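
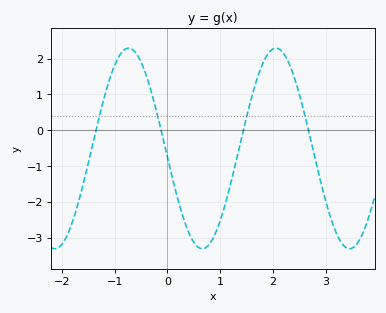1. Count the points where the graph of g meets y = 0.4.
4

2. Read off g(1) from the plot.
-2.54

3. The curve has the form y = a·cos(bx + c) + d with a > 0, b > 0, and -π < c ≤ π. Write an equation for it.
y = 2.8cos(2.25x + 1.65) - 0.51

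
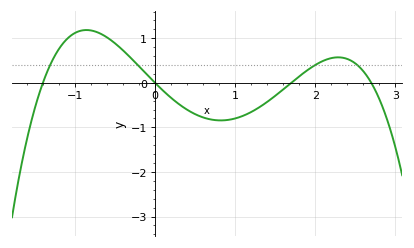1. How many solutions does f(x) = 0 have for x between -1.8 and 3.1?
4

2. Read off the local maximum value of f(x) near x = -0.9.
1.19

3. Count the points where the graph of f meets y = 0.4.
4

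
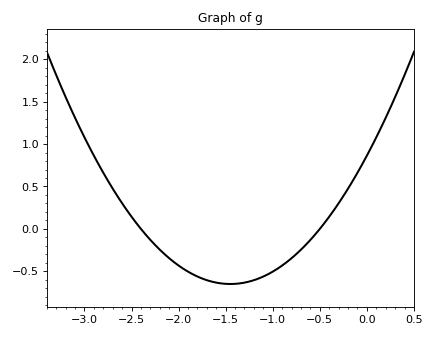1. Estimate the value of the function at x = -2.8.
0.65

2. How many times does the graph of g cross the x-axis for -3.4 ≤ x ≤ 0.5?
2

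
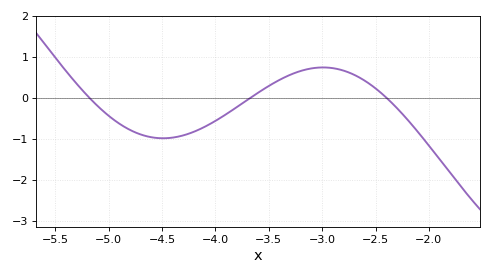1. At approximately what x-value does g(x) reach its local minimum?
-4.49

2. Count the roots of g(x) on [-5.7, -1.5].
3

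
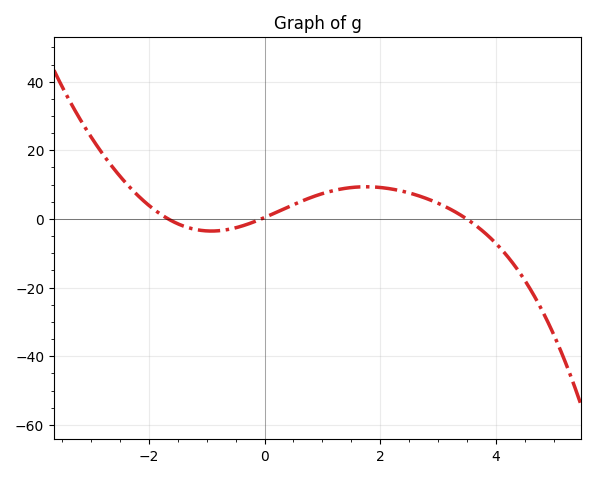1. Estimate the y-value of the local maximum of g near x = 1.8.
9.38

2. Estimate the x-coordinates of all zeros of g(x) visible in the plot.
-1.66, -0.058, 3.49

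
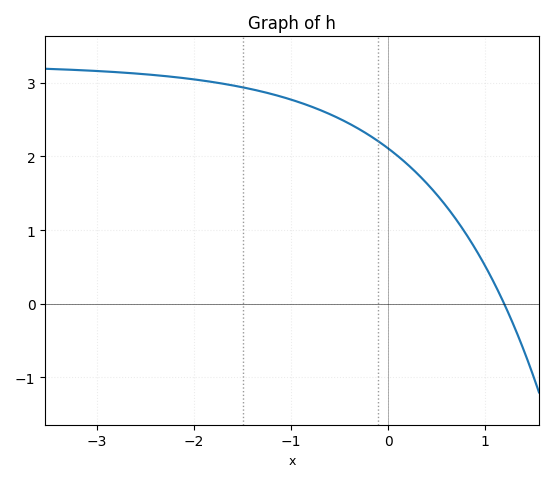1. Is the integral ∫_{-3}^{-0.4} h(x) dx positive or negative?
positive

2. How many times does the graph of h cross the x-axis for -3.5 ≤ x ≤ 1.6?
1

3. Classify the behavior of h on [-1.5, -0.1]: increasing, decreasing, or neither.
decreasing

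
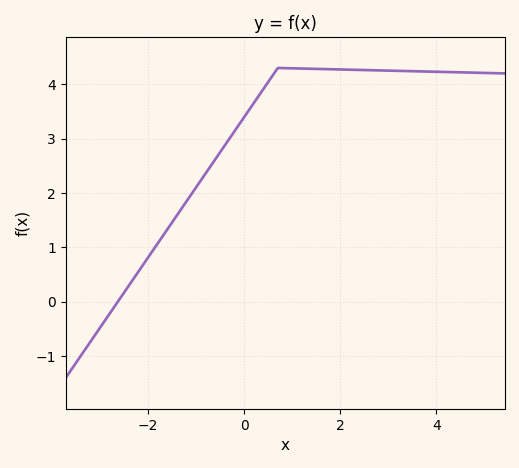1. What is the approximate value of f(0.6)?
4.2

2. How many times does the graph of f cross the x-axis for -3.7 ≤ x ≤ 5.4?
1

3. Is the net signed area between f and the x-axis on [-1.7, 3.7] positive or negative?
positive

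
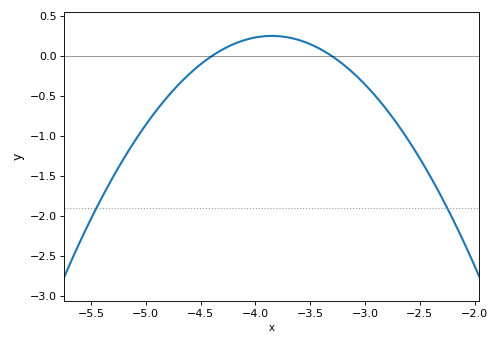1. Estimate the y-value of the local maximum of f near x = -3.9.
0.254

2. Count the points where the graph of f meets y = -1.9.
2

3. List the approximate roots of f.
-4.4, -3.3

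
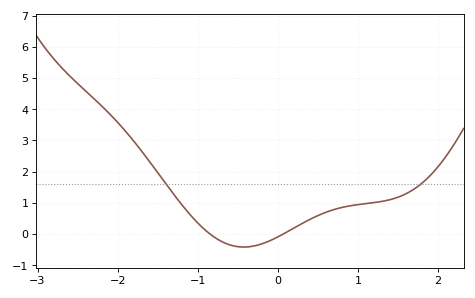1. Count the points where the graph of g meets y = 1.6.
2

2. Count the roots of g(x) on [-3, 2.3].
2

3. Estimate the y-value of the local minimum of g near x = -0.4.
-0.414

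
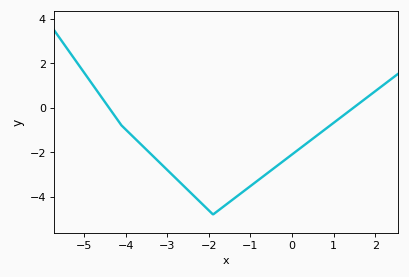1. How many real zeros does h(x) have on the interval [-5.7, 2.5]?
2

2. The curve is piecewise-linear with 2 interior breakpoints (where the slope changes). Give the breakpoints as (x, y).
(-4.1, -0.8); (-1.9, -4.8)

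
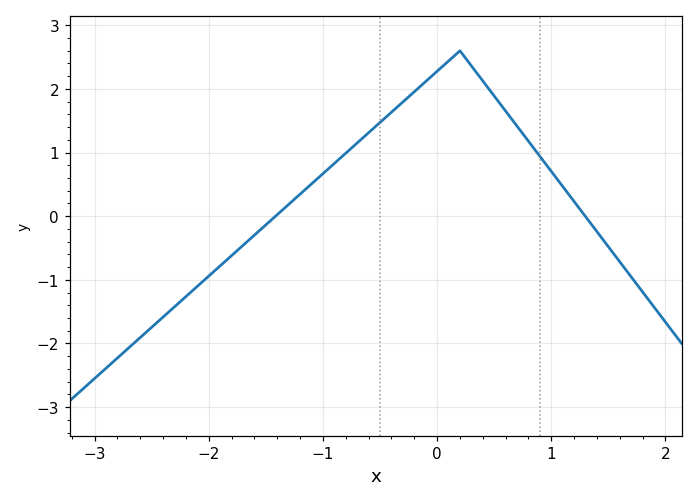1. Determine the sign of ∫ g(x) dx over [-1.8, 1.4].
positive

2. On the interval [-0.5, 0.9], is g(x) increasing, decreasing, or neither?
neither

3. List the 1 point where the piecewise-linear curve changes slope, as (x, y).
(0.2, 2.6)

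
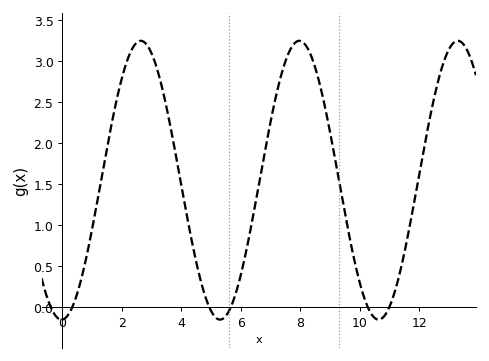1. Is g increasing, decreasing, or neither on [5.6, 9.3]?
neither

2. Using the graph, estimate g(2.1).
2.9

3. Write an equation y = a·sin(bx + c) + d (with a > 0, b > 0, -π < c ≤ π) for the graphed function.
y = 1.7sin(1.2x - 1.5) + 1.55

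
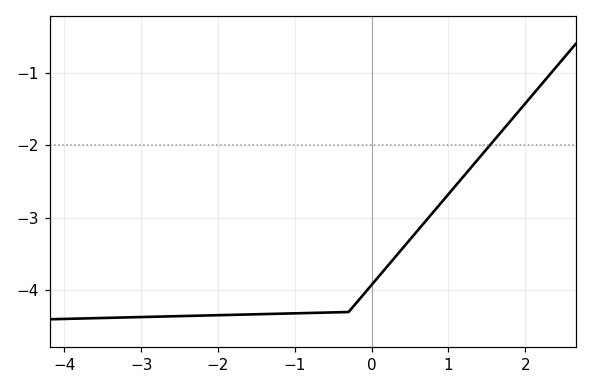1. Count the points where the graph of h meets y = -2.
1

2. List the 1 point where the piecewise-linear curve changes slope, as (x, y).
(-0.3, -4.3)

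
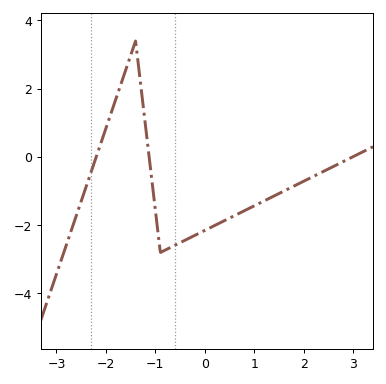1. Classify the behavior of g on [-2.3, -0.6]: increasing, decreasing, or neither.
neither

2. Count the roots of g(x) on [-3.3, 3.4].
3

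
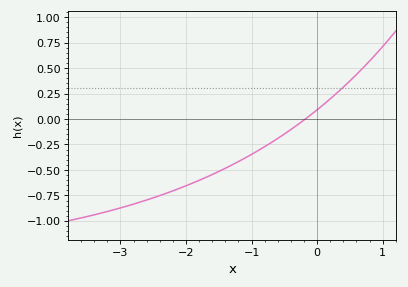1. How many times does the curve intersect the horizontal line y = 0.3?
1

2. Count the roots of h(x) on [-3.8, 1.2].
1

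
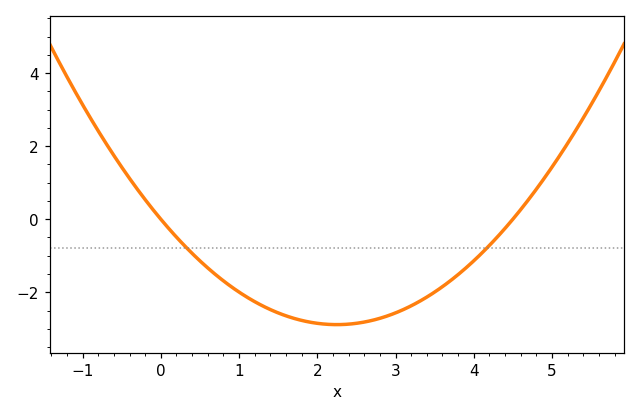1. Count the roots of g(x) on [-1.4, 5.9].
2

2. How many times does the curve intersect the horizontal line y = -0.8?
2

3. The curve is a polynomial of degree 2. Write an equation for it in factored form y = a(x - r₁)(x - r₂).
y = 0.57(x - 0)(x - 4.5)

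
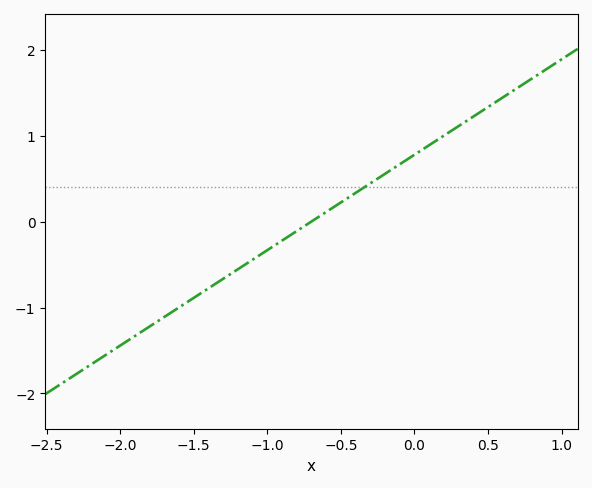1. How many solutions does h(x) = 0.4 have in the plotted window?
1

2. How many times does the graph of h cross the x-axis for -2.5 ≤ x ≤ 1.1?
1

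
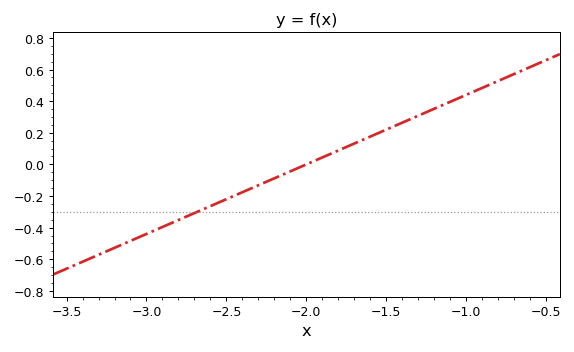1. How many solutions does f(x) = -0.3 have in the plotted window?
1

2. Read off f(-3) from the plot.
-0.44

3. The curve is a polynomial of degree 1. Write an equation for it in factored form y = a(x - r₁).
y = 0.44(x + 2)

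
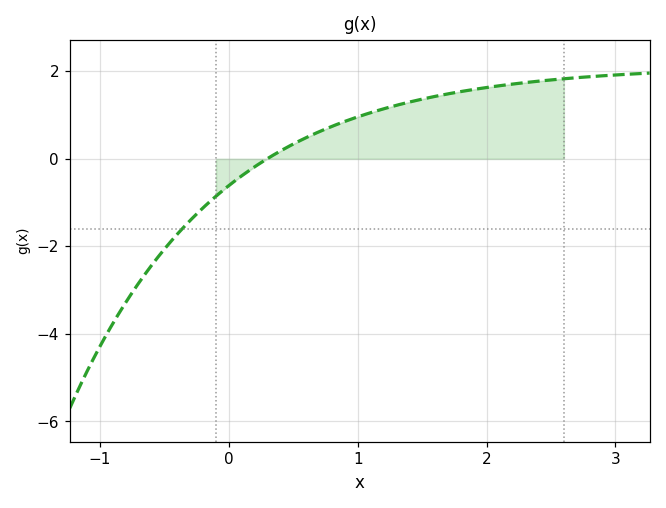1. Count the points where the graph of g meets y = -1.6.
1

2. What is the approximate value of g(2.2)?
1.8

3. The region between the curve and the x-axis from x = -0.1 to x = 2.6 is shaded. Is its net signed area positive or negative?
positive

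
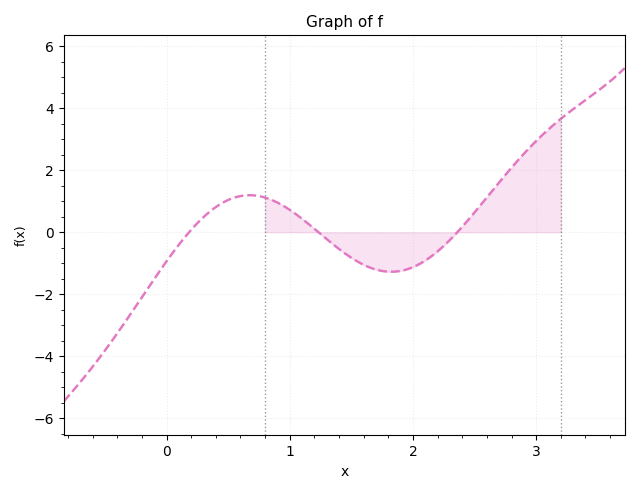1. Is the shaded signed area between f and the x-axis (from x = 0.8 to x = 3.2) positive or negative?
positive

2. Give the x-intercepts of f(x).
0.183, 1.23, 2.36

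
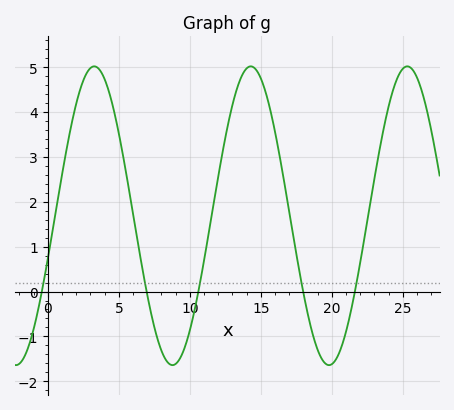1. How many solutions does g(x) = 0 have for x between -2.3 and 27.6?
5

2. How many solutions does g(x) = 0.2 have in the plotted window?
5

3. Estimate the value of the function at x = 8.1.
-1.4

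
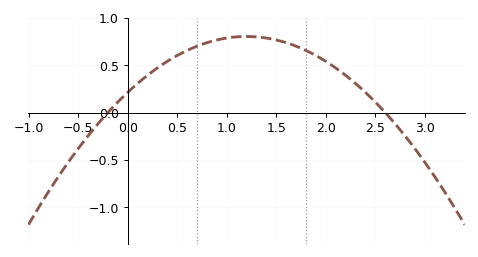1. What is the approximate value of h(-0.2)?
0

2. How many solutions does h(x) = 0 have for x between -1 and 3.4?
2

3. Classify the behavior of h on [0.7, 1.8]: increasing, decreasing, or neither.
neither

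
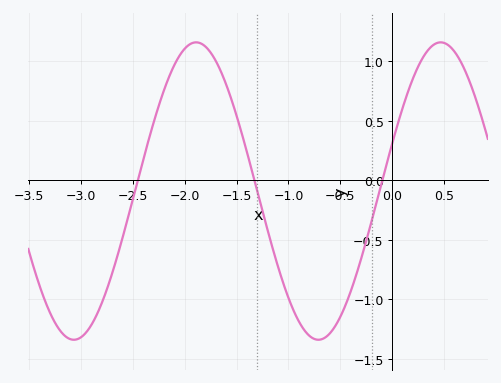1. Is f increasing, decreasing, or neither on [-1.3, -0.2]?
neither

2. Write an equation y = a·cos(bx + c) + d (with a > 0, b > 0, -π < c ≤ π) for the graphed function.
y = 1.25cos(2.67x - 1.24) - 0.09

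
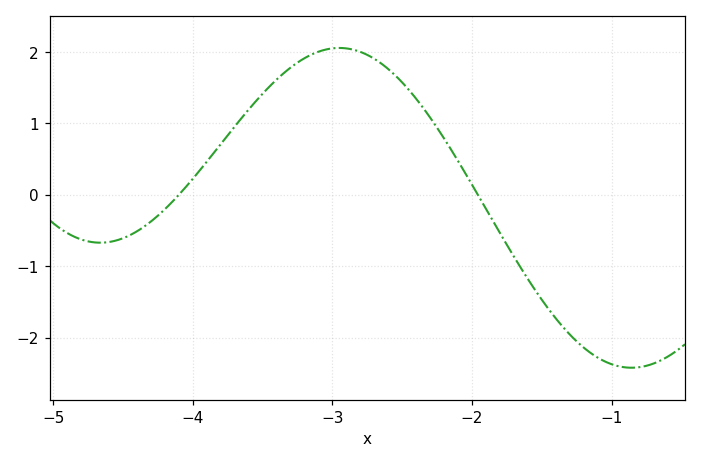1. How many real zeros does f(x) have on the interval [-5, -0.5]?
2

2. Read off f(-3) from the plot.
2.1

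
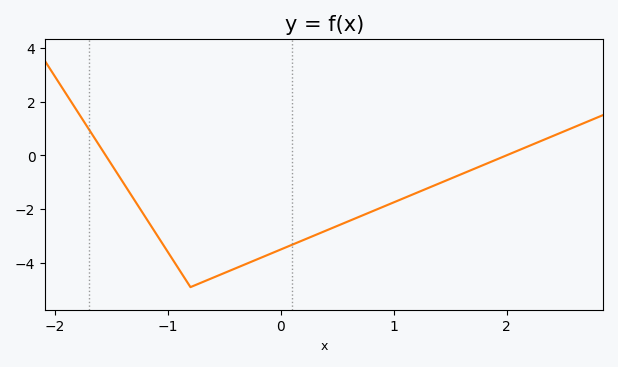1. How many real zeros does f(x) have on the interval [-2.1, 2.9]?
2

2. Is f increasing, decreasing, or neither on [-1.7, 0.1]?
neither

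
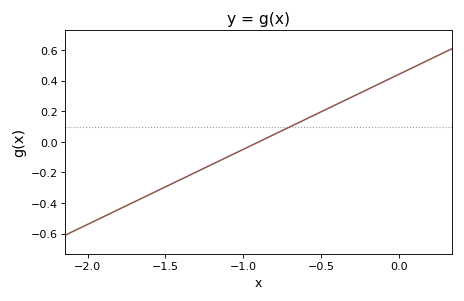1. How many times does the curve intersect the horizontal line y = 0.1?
1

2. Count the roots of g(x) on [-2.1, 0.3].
1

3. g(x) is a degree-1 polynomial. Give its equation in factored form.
y = 0.49(x + 0.9)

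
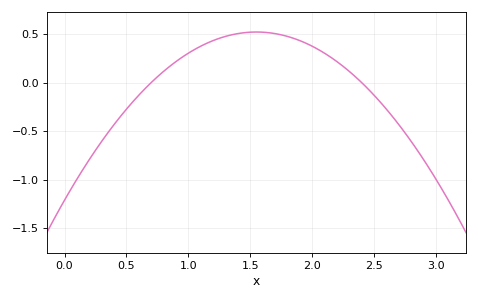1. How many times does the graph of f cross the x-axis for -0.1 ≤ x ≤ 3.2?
2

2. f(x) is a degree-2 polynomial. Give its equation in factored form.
y = -0.72(x - 0.7)(x - 2.4)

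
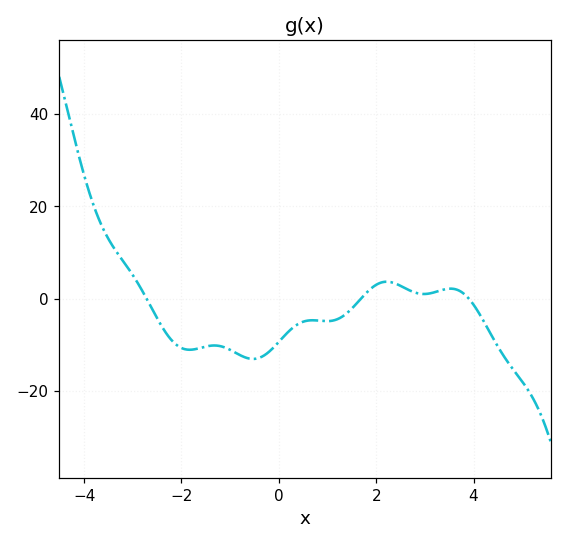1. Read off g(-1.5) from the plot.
-10.3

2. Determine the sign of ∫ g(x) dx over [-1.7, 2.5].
negative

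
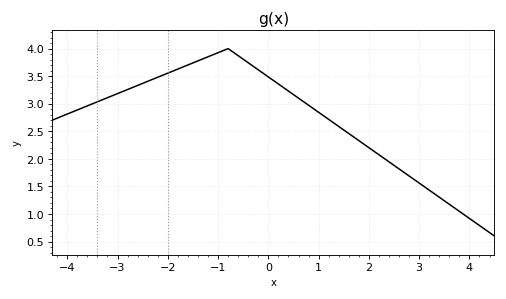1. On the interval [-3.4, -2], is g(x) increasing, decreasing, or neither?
increasing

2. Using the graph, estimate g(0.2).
3.35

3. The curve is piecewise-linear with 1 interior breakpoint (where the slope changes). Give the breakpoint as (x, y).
(-0.8, 4)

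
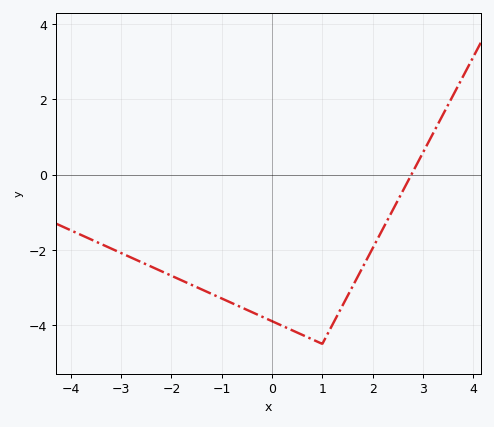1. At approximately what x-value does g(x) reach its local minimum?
0.997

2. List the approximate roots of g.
2.77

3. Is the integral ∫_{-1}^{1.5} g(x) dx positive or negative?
negative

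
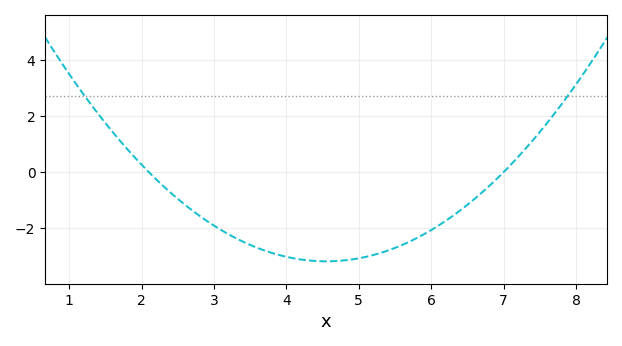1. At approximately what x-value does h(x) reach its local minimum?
4.6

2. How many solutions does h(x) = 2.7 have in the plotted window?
2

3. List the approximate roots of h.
2, 7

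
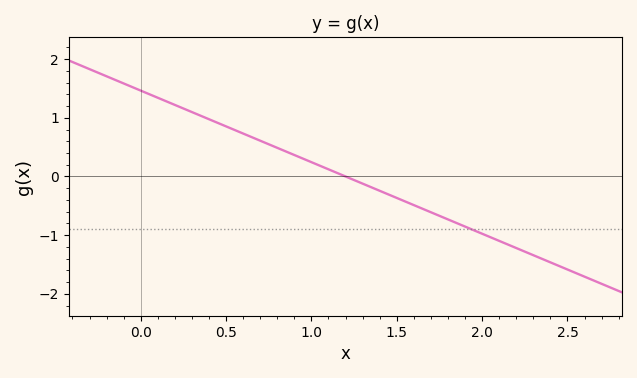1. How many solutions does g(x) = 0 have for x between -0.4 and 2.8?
1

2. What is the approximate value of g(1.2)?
0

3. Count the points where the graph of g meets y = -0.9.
1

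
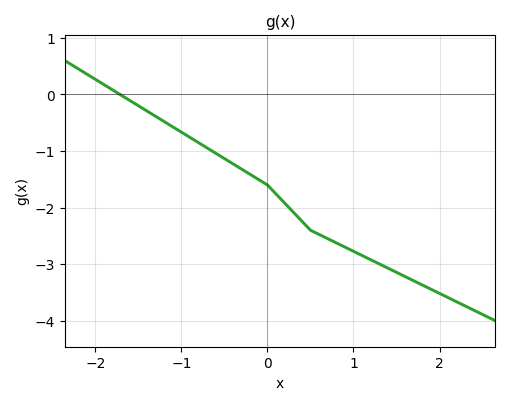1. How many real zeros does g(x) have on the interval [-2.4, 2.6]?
1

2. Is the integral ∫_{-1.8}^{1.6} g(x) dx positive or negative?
negative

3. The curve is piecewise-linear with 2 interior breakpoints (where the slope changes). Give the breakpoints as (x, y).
(0, -1.6); (0.5, -2.4)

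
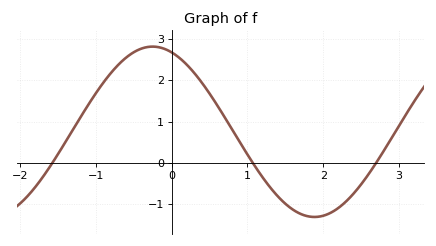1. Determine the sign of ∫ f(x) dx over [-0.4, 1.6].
positive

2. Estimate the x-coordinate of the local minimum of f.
1.88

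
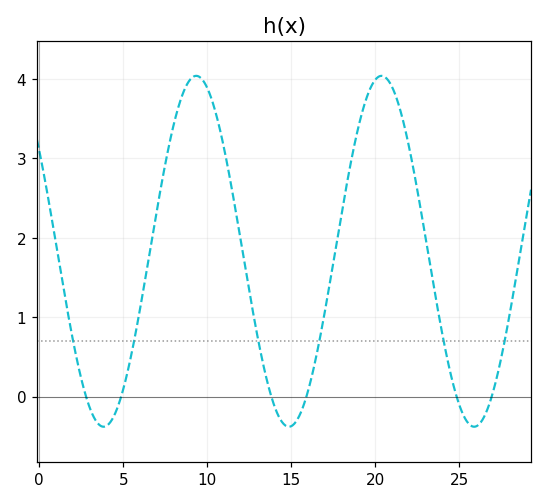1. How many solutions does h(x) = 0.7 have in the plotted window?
6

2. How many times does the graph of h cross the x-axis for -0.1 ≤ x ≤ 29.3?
6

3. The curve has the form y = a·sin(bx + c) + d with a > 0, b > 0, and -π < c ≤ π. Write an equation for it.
y = 2.21sin(0.57x + 2.5) + 1.83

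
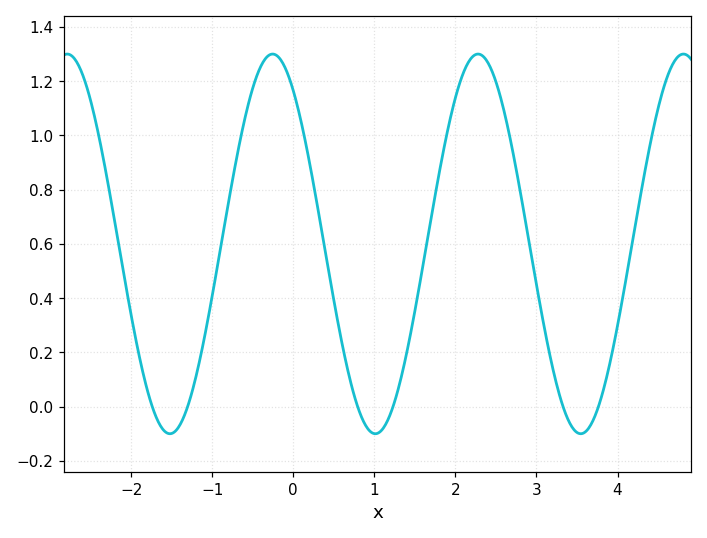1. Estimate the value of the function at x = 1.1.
-0.08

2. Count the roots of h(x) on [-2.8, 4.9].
6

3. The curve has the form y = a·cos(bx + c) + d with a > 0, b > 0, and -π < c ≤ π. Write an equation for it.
y = 0.7cos(2.5x + 0.63) + 0.6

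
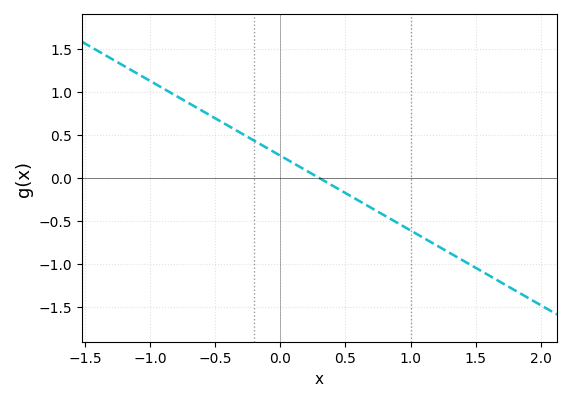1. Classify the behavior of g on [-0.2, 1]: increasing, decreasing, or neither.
decreasing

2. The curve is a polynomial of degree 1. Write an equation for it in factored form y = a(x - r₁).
y = -0.87(x - 0.3)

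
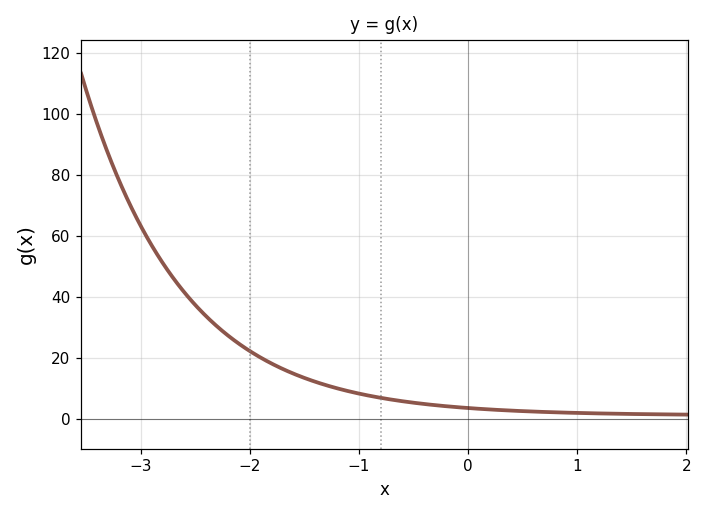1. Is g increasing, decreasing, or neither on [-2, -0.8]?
decreasing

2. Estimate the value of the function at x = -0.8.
8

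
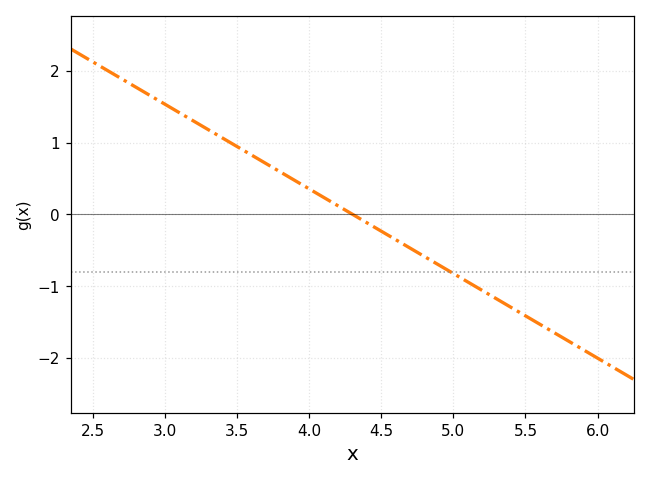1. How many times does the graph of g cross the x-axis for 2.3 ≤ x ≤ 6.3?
1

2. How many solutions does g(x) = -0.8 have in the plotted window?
1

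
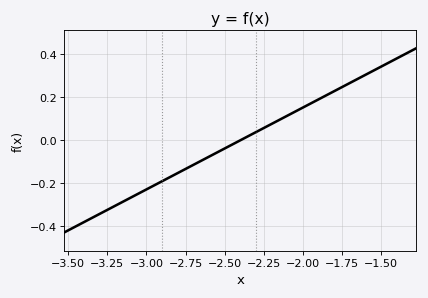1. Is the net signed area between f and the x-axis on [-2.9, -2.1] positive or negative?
negative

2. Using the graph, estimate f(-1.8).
0.22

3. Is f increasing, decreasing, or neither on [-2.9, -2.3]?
increasing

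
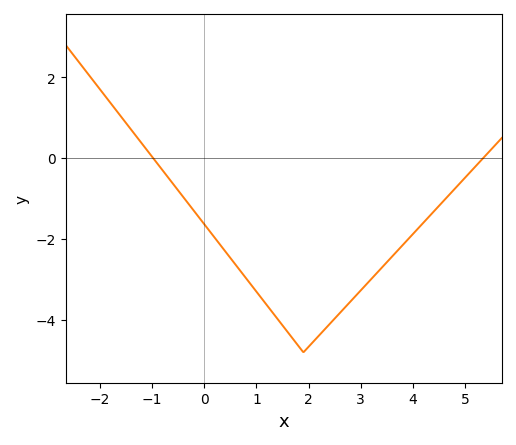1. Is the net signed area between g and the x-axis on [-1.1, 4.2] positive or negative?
negative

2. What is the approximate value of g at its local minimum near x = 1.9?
-4.8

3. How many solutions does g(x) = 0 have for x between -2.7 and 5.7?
2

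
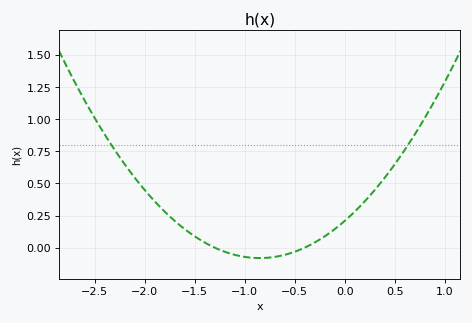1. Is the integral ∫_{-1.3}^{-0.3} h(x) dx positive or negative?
negative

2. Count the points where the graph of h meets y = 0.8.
2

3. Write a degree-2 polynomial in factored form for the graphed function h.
y = 0.4(x + 1.3)(x + 0.4)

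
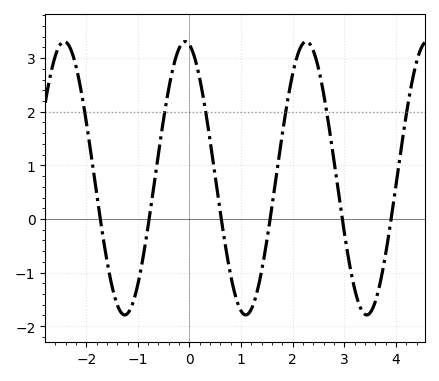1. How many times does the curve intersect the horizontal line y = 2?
6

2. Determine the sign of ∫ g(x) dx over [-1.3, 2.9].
positive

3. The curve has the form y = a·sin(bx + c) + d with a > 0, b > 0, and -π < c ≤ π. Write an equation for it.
y = 2.55sin(2.7x + 1.8) + 0.76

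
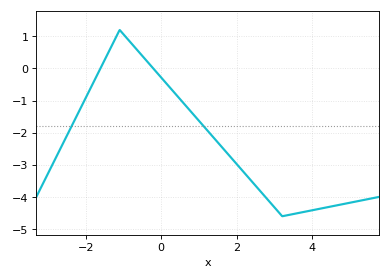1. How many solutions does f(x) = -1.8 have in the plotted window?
2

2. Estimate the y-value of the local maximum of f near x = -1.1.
1.2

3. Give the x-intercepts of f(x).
-1.61, -0.21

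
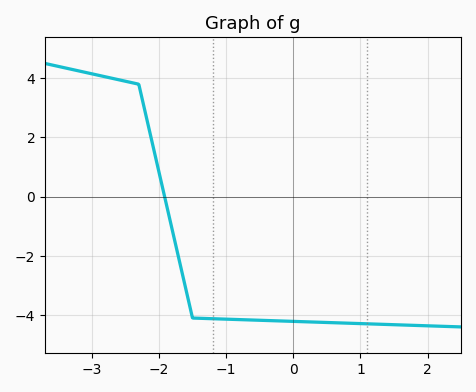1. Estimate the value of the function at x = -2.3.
3.8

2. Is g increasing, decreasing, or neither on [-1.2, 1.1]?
decreasing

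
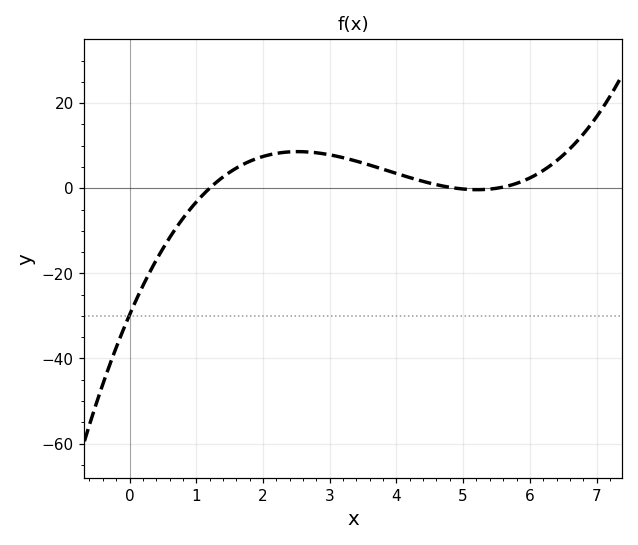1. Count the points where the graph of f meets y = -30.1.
1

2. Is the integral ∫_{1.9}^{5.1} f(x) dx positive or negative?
positive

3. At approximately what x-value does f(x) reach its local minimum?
5.21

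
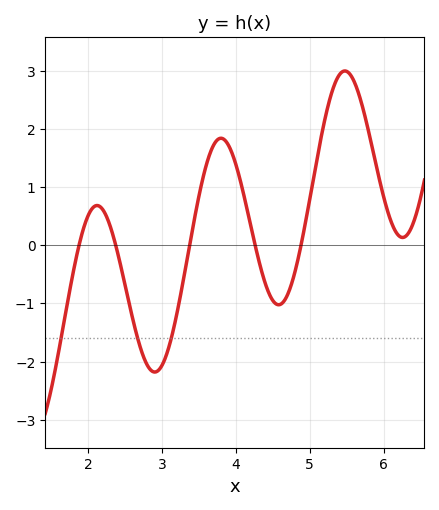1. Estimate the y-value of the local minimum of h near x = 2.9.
-2.18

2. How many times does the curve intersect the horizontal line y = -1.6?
3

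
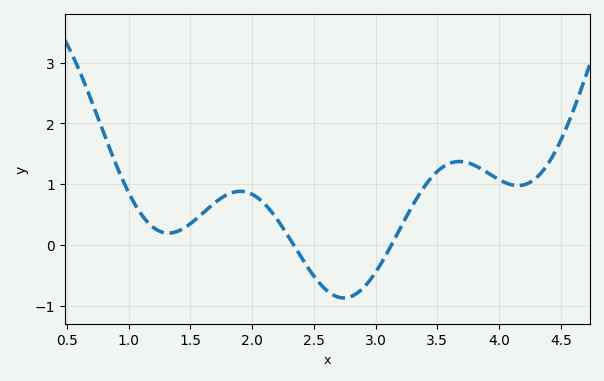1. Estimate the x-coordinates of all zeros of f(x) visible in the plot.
2.33, 3.13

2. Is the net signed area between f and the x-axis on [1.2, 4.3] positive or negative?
positive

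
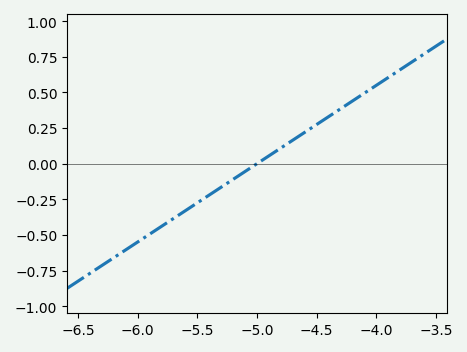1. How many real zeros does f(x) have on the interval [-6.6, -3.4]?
1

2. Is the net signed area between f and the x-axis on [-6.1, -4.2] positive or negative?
negative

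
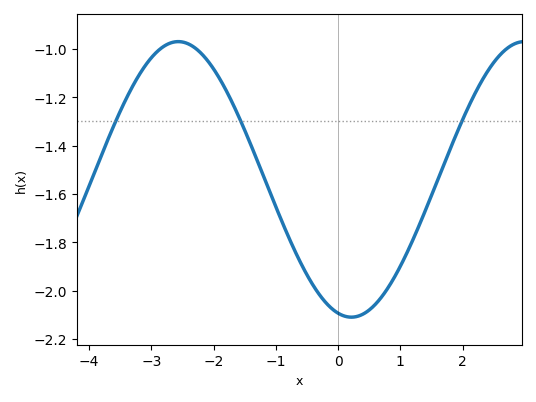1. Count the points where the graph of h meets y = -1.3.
3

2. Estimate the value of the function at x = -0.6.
-1.88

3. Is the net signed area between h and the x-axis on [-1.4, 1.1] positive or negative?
negative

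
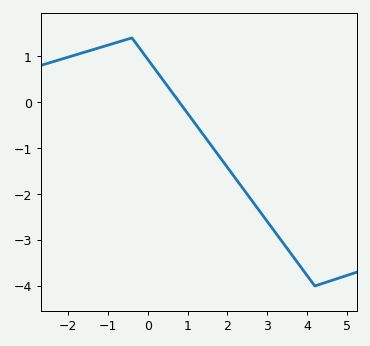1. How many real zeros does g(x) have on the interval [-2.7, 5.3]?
1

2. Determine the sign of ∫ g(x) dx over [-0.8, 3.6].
negative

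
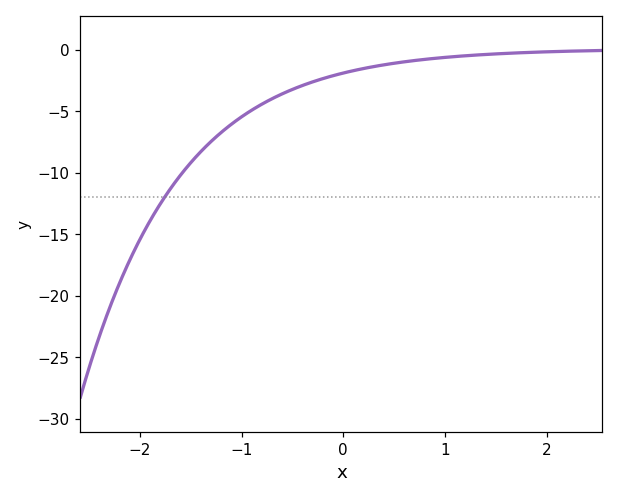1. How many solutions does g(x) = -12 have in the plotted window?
1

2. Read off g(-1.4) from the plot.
-8.5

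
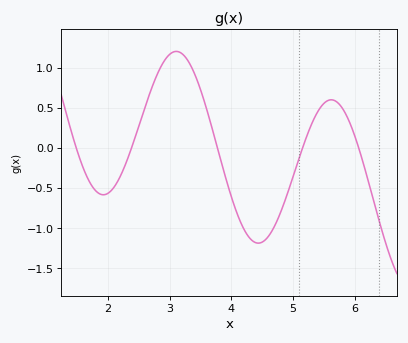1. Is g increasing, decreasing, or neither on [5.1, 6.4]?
neither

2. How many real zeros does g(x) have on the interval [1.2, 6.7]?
5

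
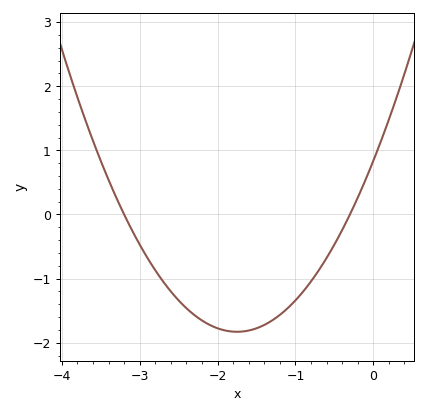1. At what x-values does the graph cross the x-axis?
-3.2, -0.3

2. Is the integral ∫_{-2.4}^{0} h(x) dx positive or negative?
negative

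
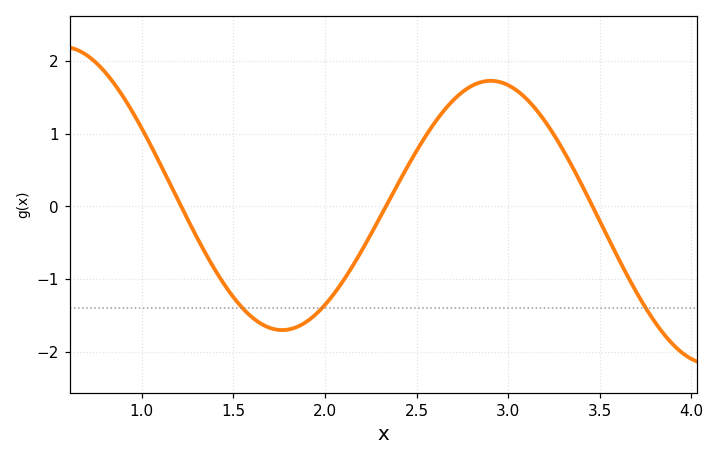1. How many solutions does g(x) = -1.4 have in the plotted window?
3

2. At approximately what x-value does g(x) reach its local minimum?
1.77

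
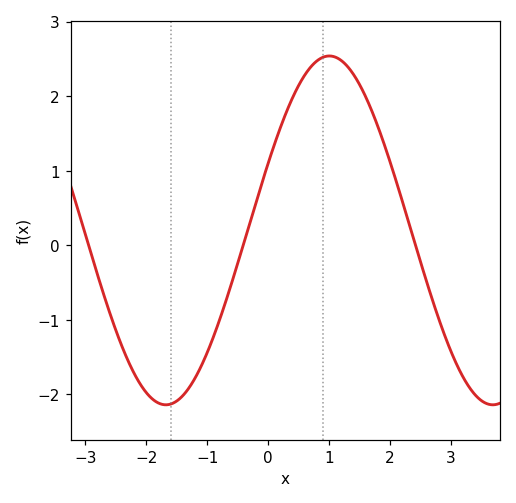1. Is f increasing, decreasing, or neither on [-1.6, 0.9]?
increasing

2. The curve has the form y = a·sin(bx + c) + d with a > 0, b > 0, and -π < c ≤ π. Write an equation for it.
y = 2.34sin(1.2x + 0.39) + 0.2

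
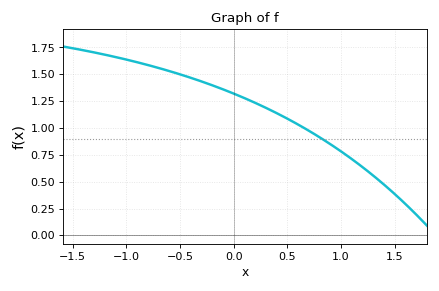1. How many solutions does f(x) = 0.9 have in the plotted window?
1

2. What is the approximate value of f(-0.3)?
1.44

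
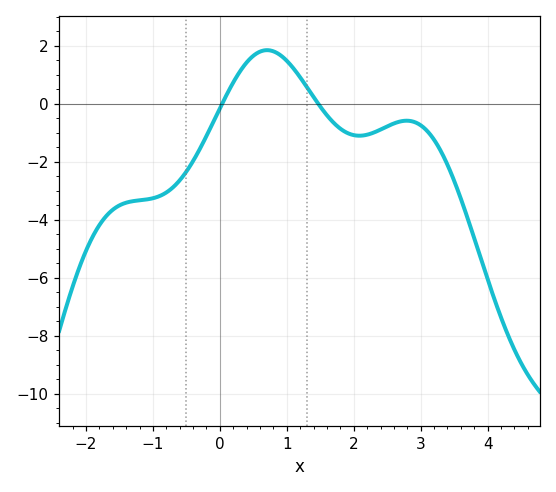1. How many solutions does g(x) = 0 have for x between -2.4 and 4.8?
2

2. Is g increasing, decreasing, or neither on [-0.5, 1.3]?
neither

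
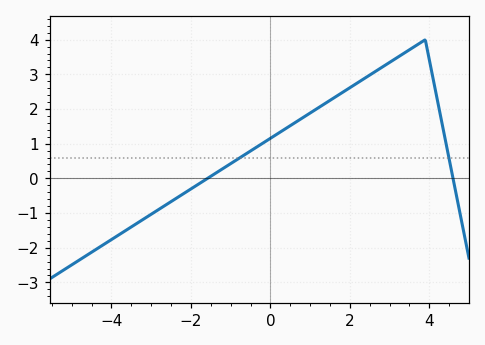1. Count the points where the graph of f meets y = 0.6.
2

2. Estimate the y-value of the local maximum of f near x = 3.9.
4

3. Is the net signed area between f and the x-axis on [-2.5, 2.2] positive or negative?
positive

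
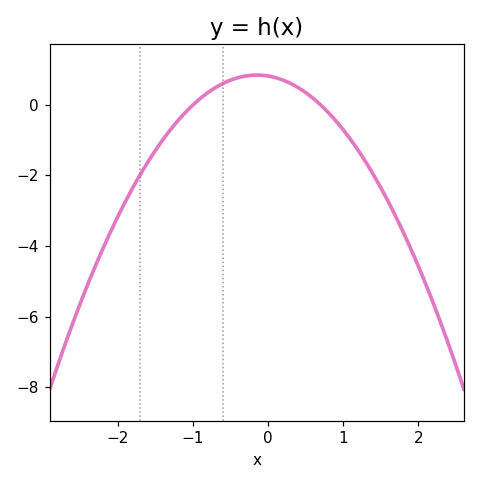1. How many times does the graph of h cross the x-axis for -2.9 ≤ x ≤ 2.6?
2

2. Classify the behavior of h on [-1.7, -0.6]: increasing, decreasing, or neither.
increasing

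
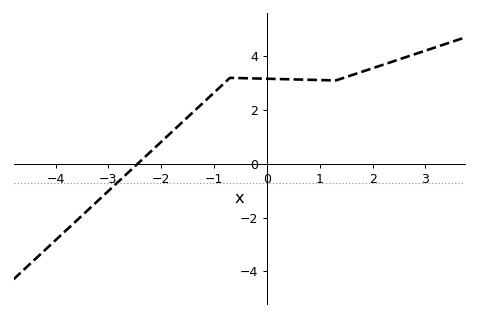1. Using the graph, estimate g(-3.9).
-2.66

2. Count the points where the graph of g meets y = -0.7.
1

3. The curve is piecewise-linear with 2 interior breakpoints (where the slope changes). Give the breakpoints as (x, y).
(-0.7, 3.2); (1.3, 3.1)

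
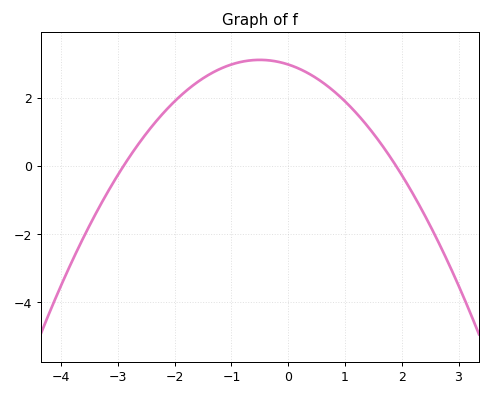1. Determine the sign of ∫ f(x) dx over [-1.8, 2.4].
positive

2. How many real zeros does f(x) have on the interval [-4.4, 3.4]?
2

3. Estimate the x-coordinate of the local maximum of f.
-0.4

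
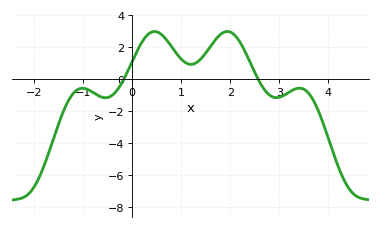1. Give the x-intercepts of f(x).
-0.168, 2.57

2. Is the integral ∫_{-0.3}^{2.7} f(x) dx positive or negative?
positive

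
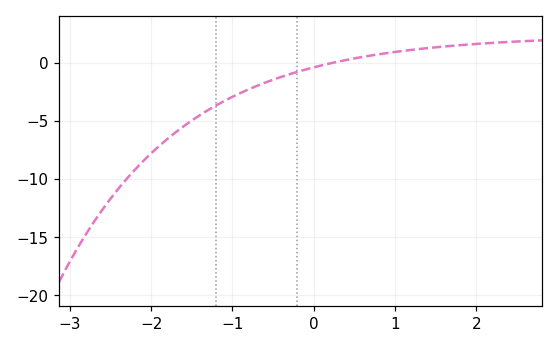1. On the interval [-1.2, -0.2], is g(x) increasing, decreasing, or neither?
increasing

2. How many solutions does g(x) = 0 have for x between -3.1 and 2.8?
1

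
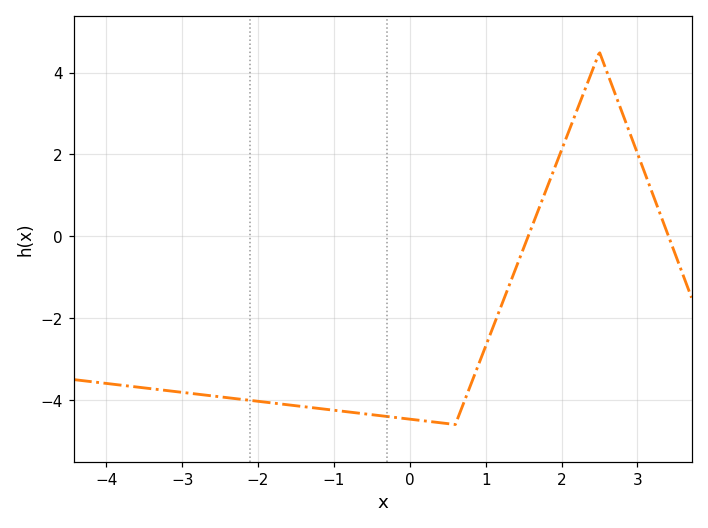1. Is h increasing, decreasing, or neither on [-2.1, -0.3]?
decreasing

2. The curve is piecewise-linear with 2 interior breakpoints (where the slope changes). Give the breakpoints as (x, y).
(0.6, -4.6); (2.5, 4.5)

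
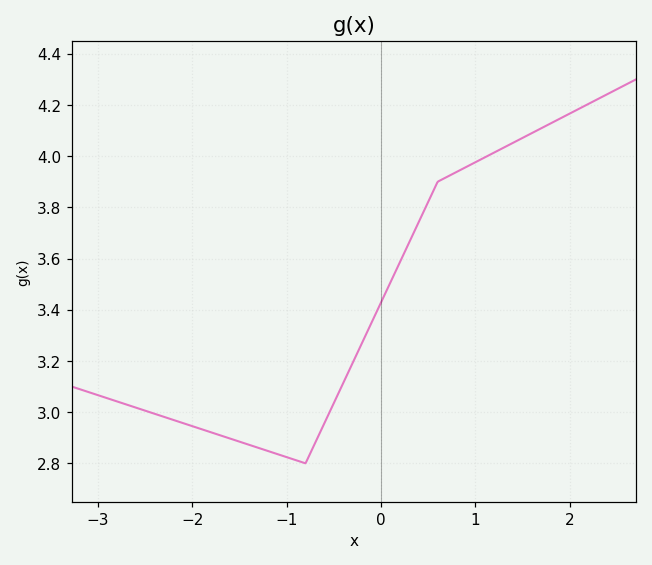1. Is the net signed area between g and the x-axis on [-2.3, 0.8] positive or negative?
positive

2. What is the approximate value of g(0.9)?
3.96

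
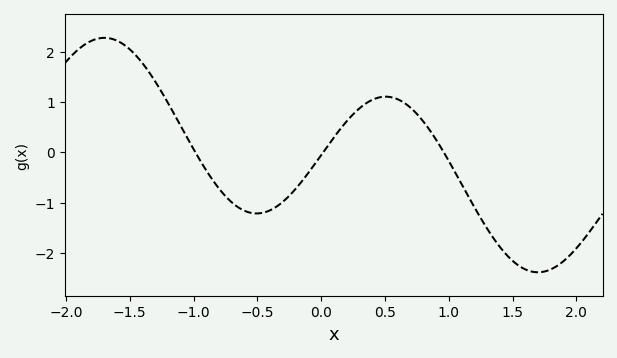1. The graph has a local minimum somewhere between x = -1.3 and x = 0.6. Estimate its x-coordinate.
-0.5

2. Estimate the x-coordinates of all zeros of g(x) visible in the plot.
-1, 0, 1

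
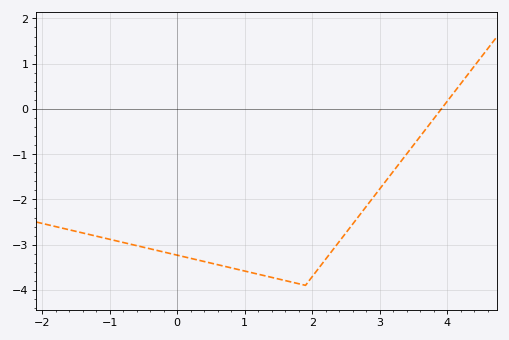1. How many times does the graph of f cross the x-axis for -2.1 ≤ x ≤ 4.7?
1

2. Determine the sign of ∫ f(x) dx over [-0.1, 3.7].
negative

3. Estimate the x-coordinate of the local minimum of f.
1.9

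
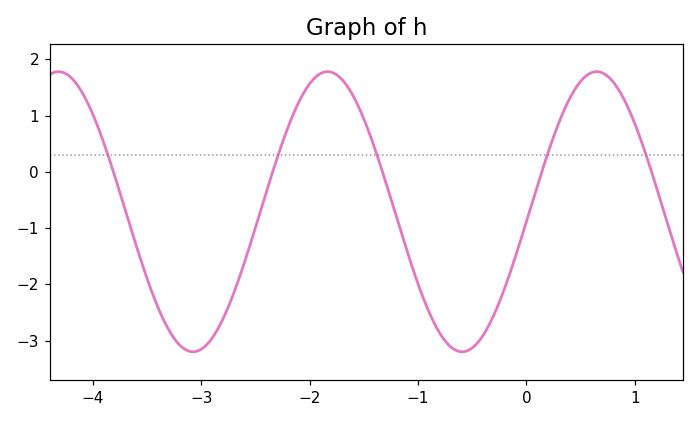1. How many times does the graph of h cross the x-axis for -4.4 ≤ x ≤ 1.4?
5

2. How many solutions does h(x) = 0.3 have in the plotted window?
5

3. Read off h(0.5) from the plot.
1.6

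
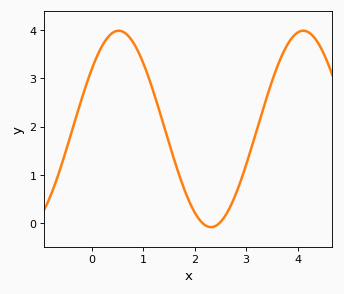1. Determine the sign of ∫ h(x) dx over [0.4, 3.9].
positive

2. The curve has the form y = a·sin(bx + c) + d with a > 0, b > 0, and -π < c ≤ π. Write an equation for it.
y = 2.04sin(1.75x + 0.66) + 1.95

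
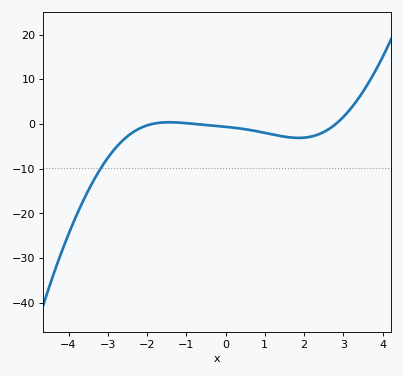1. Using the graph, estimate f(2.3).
-3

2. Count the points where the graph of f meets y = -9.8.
1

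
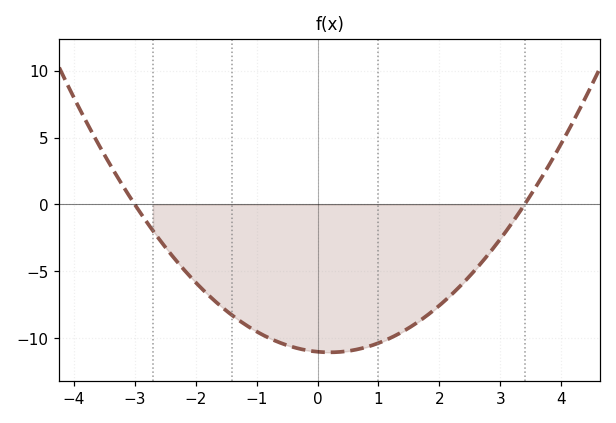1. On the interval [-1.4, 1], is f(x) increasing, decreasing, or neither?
neither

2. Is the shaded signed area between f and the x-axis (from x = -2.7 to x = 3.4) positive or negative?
negative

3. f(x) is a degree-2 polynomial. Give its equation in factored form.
y = 1.08(x + 3)(x - 3.4)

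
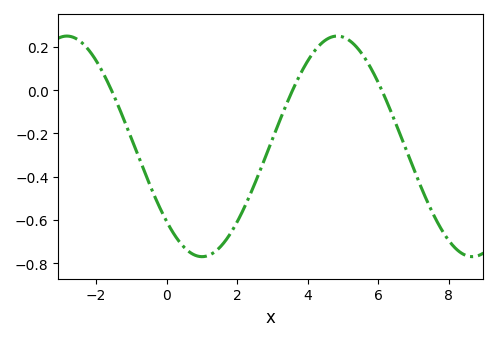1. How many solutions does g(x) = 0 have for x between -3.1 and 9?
3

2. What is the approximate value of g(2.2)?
-0.543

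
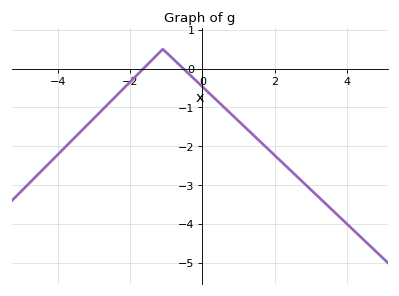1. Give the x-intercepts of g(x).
-1.64, -0.533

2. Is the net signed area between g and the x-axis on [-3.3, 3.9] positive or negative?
negative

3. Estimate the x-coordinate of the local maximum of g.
-1.1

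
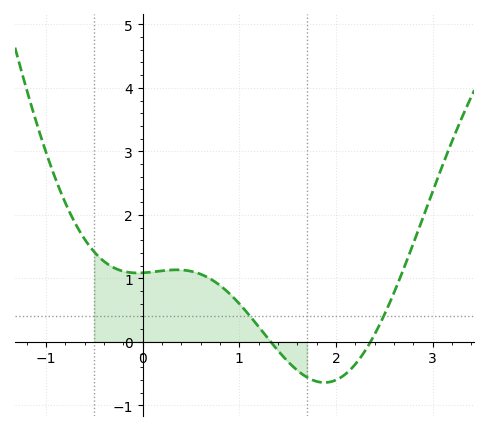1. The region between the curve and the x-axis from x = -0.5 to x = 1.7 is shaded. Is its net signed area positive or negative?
positive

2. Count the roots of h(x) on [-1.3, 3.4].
2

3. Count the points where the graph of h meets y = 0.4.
2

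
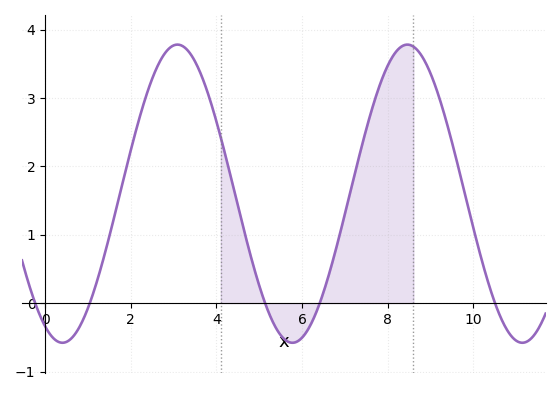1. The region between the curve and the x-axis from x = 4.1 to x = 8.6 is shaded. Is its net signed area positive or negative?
positive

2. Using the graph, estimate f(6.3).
-0.2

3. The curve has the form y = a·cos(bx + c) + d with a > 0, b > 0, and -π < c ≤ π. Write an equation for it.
y = 2.18cos(1.2x + 2.7) + 1.6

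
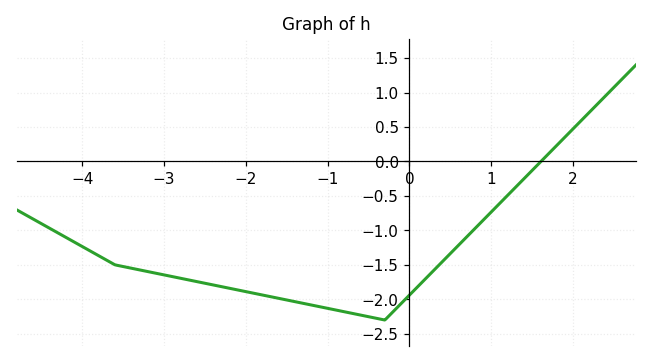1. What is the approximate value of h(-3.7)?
-1.45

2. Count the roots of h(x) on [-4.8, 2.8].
1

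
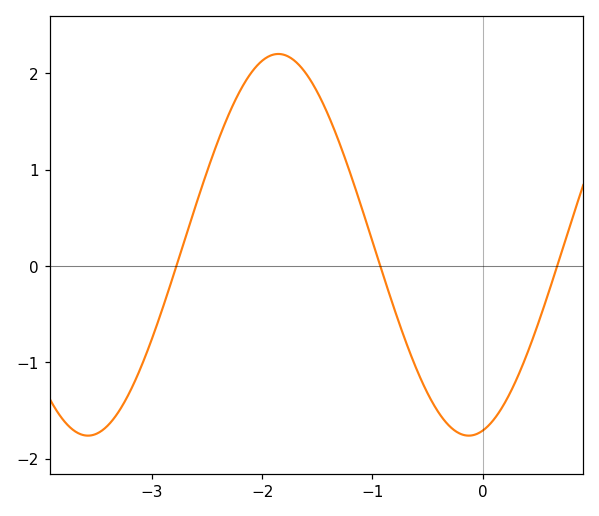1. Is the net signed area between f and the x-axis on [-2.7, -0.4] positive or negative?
positive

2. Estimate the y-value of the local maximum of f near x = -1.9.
2.2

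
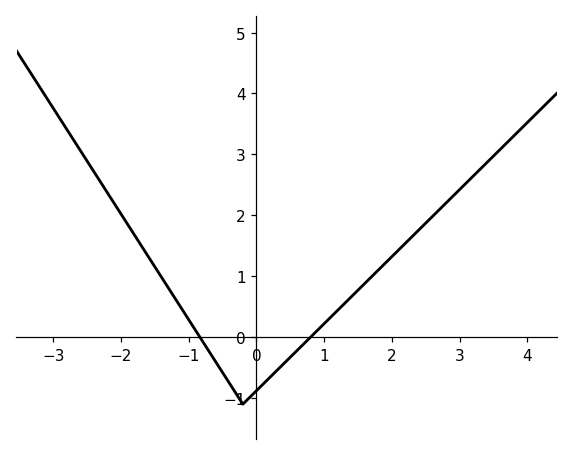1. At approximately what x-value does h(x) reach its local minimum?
-0.2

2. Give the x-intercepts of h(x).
-0.834, 0.8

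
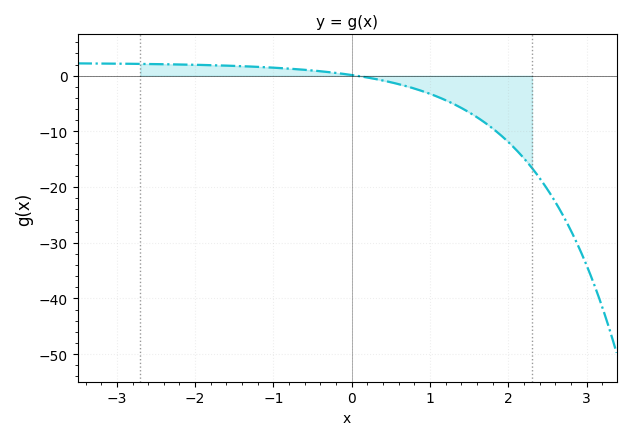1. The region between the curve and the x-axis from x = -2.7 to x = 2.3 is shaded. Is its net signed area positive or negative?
negative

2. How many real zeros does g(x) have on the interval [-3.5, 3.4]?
1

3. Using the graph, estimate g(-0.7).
1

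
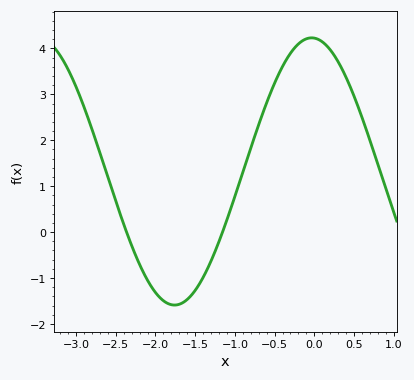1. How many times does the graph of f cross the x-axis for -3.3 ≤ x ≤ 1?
2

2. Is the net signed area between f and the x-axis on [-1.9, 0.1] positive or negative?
positive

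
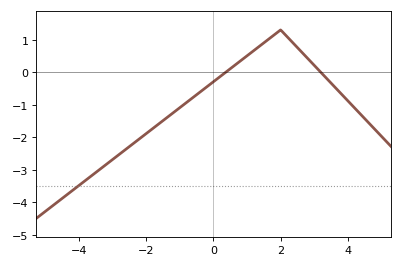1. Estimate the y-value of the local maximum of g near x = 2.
1.3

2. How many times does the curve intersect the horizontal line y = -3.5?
1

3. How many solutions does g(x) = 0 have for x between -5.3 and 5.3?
2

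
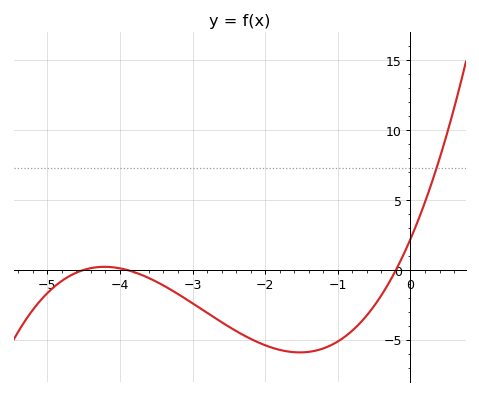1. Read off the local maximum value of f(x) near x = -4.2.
0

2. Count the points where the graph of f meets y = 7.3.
1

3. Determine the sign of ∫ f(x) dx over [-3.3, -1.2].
negative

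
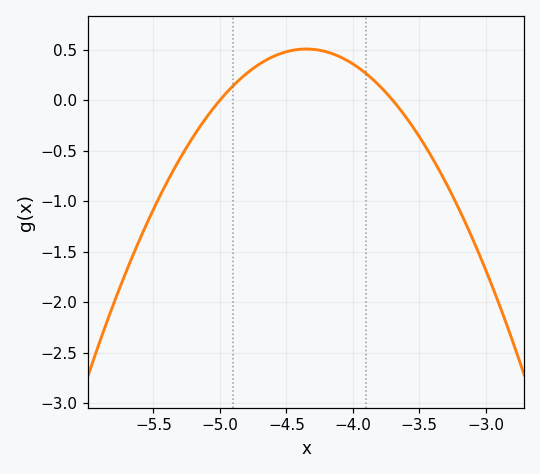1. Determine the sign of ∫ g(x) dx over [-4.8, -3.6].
positive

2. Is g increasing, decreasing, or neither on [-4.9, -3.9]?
neither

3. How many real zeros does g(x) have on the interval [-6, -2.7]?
2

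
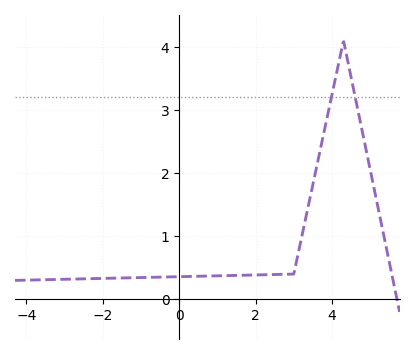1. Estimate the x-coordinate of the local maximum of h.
4.3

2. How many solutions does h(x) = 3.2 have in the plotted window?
2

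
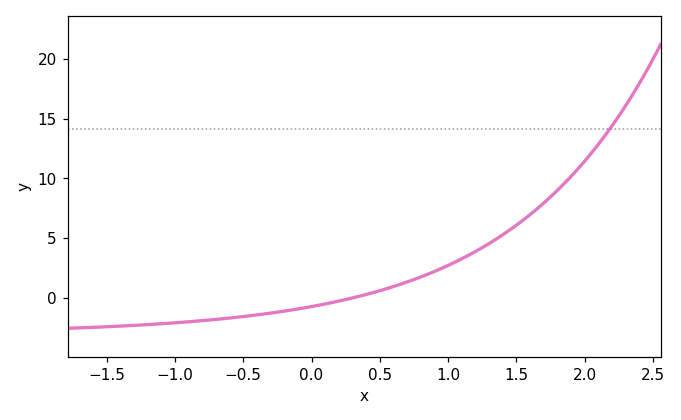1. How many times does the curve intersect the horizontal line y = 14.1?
1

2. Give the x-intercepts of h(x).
0.313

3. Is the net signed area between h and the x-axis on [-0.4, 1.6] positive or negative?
positive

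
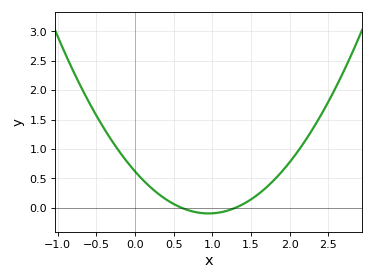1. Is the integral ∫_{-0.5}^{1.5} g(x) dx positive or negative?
positive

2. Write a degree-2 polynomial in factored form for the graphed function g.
y = 0.79(x - 0.6)(x - 1.3)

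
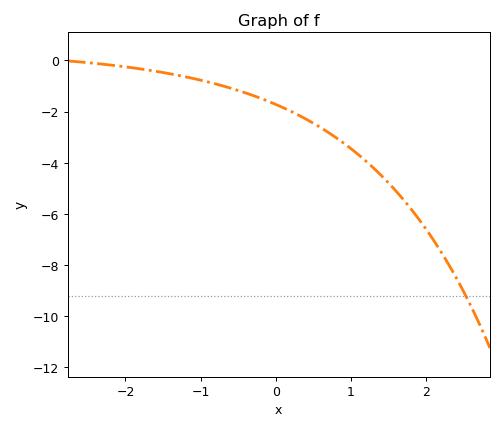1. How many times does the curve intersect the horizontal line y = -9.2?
1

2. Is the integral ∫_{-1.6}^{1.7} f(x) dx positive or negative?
negative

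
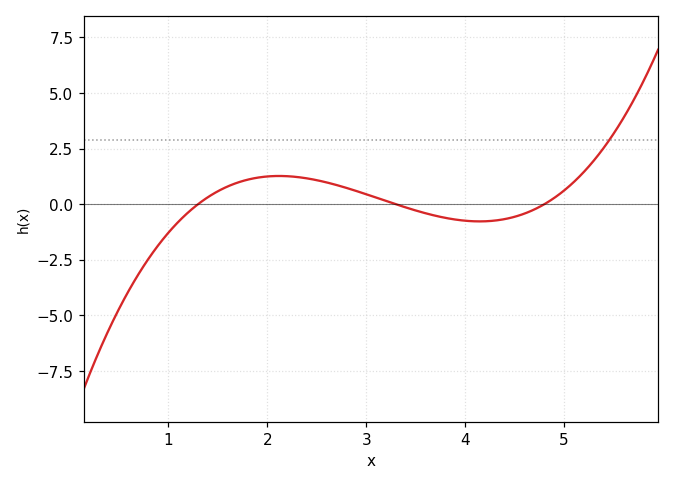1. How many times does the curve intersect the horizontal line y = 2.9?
1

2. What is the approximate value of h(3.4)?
-0.2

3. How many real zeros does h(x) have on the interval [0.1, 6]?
3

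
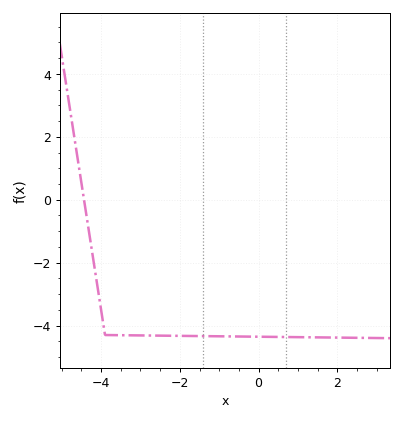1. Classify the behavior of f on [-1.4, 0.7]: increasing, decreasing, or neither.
decreasing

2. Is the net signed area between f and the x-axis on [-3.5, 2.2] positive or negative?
negative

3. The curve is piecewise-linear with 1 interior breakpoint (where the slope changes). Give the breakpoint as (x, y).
(-3.9, -4.3)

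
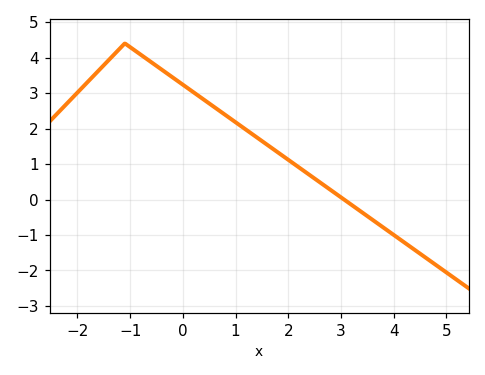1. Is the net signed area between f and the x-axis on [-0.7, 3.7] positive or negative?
positive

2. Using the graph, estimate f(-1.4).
3.9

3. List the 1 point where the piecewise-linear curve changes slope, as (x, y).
(-1.1, 4.4)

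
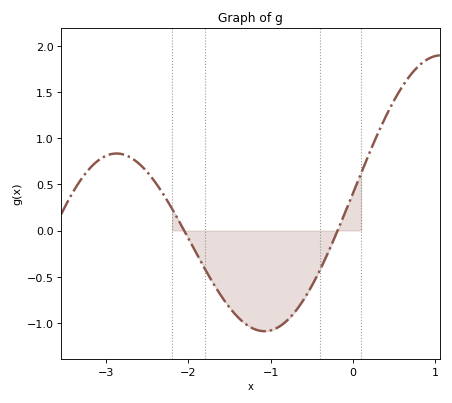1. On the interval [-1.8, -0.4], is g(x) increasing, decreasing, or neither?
neither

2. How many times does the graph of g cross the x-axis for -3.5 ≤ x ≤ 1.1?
2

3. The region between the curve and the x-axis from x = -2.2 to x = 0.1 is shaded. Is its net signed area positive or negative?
negative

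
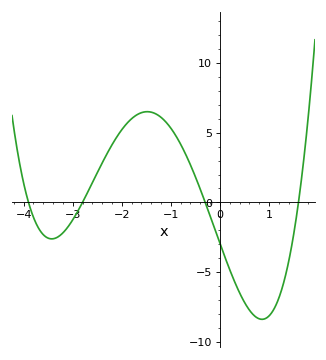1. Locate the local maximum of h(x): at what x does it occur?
-1.5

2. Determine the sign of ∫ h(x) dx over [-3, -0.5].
positive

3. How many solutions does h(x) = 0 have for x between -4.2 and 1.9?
4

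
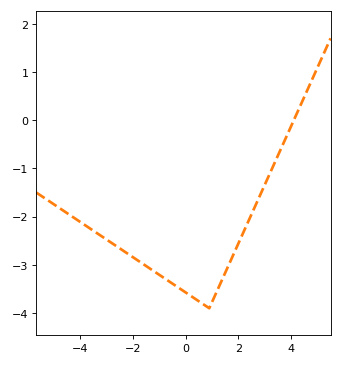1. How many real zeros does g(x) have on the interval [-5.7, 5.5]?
1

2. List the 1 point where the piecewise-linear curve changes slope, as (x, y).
(0.9, -3.9)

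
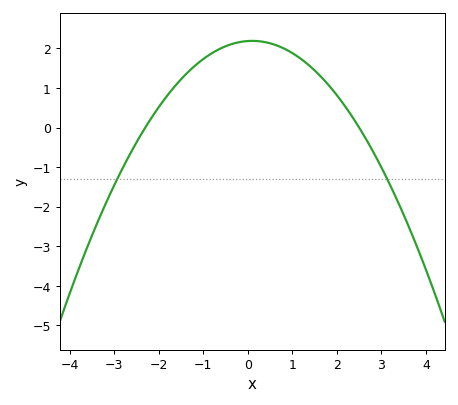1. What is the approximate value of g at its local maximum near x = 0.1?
2.2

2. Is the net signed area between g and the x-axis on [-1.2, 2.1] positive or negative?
positive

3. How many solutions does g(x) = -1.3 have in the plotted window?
2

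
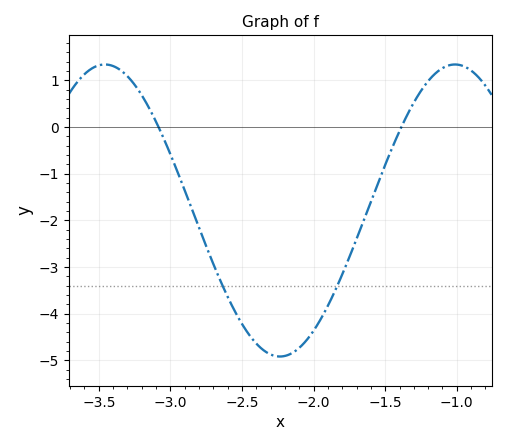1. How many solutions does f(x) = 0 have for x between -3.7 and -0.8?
2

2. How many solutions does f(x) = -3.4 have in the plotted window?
2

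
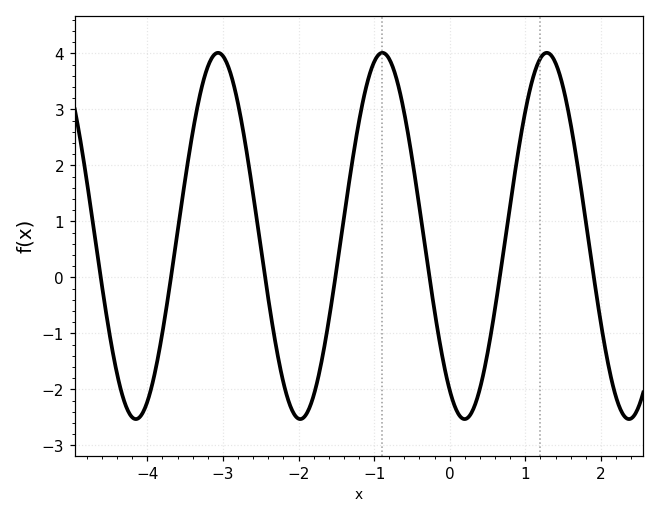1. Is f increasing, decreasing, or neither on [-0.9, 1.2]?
neither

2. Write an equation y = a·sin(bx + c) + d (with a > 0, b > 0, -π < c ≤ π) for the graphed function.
y = 3.27sin(2.9x - 2.1) + 0.74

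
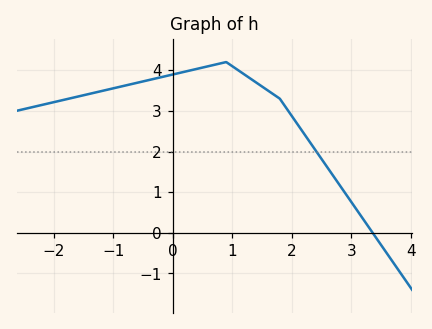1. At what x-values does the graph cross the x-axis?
3.36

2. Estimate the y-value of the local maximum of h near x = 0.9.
4.2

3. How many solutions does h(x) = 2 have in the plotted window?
1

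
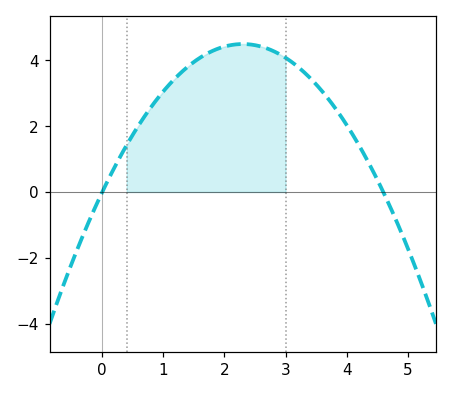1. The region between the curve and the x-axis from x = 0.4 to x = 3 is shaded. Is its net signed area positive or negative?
positive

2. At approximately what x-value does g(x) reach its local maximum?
2.3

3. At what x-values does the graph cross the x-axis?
0, 4.6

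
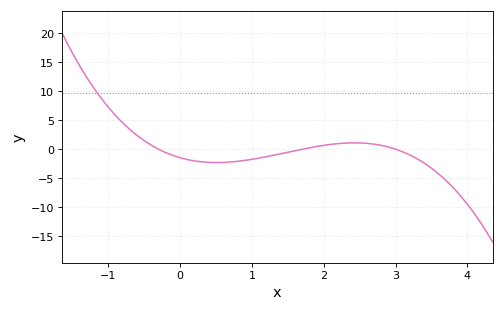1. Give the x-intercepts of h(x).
-0.3, 1.7, 3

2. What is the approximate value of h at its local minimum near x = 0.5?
-2.5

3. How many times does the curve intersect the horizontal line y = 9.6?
1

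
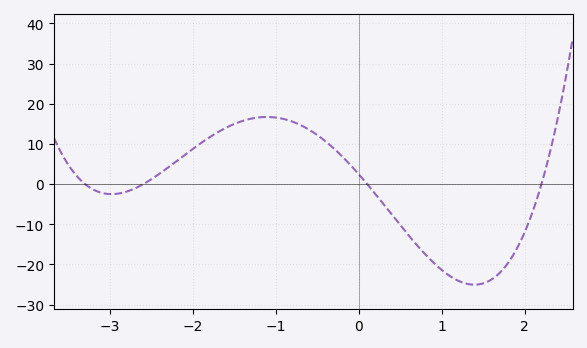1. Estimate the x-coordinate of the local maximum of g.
-1.11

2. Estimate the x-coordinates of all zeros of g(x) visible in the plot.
-3.3, -2.6, 0.1, 2.2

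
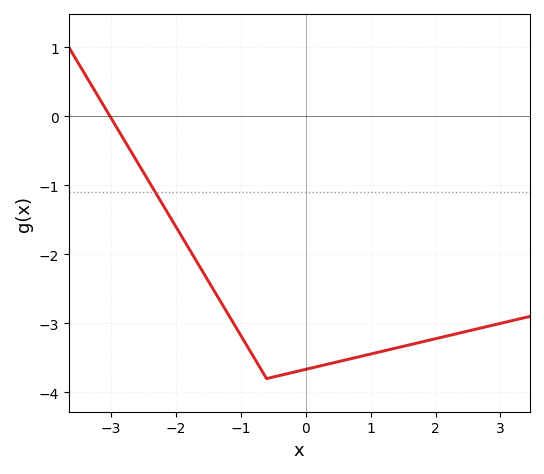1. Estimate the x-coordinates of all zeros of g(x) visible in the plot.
-3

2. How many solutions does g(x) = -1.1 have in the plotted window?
1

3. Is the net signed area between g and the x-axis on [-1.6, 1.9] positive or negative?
negative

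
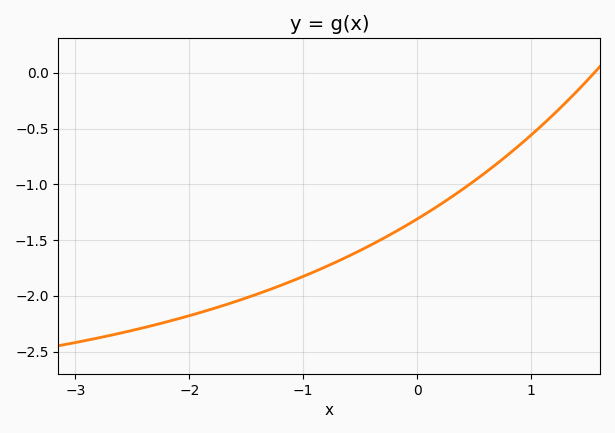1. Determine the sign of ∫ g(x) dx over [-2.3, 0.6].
negative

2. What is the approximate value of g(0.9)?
-0.65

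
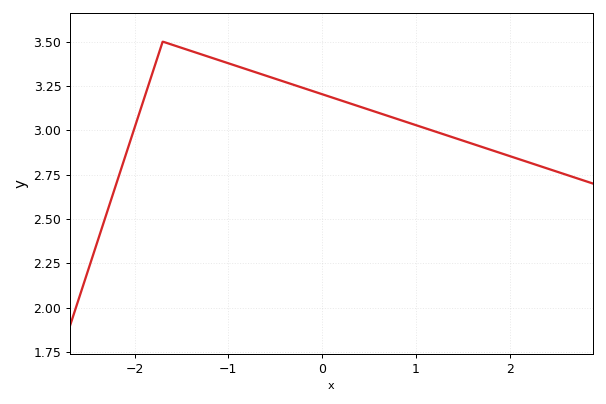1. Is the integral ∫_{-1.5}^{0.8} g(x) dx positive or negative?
positive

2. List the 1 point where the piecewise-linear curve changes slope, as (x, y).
(-1.7, 3.5)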